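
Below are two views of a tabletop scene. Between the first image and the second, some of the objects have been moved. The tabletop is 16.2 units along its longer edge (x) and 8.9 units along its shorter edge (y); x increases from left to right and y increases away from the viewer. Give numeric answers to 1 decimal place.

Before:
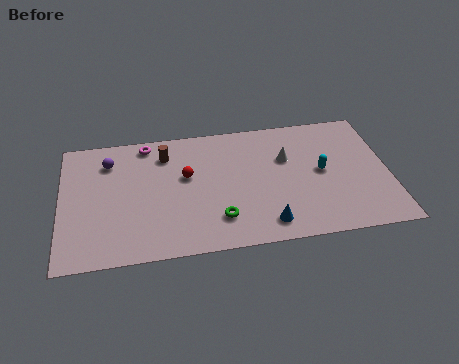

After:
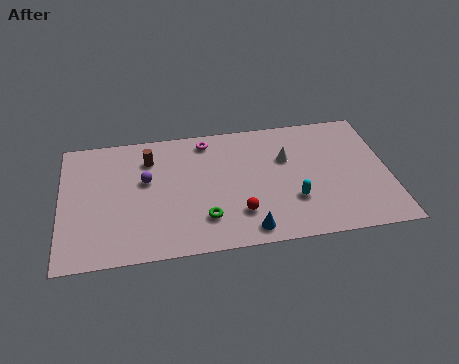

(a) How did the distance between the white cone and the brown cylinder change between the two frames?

+0.8

Before: roughly 6.1 units apart; after: 6.9. That's 0.8 units further apart.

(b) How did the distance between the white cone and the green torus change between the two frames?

+0.4

Before: roughly 5.1 units apart; after: 5.5. That's 0.4 units further apart.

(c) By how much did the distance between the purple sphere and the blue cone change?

-2.9

They were about 9.4 units apart before and 6.5 after — 2.9 units closer together.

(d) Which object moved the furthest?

the red sphere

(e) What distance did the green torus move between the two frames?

0.7

The green torus was near (7.7, 2.1) before and (7.0, 2.2) after, so it travelled √(0.7² + 0.1²) ≈ 0.7 units.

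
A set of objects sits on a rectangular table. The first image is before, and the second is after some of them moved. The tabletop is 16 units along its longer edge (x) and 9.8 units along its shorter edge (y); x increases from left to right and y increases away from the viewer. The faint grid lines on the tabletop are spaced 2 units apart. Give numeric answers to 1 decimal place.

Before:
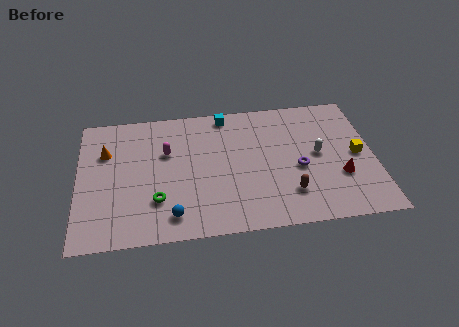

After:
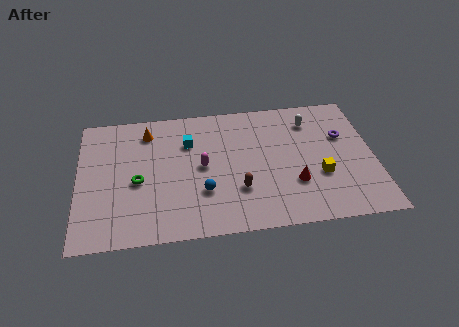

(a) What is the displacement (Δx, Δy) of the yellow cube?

(-2.1, -1.3)

The yellow cube was at about (15.1, 4.8) and moved to about (13.0, 3.5).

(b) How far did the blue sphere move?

2.3

The blue sphere moved from about (5.0, 1.6) to (6.7, 3.1), a distance of √(1.7² + 1.5²) ≈ 2.3.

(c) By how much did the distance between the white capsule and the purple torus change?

+0.8

The distance was about 1.4 in the first image and 2.2 in the second, so they moved 0.8 units further apart.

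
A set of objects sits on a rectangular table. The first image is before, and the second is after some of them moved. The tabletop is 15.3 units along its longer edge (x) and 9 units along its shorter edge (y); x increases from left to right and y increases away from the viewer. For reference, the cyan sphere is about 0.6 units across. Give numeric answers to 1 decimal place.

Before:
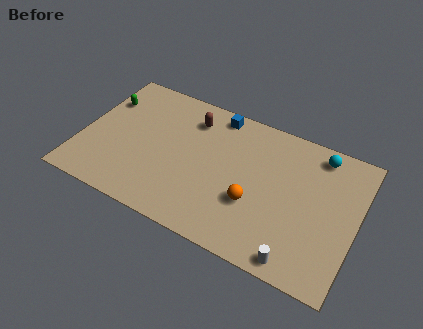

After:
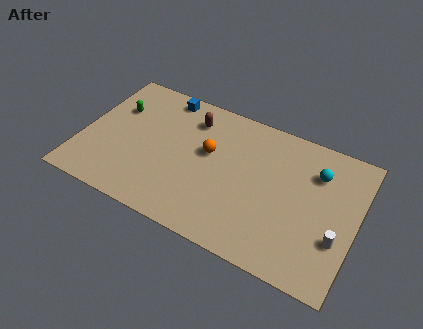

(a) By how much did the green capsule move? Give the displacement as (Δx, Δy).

(0.7, -0.3)

The green capsule was at about (0.9, 6.4) and moved to about (1.6, 6.1).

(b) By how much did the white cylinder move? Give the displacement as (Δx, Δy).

(1.9, 2.1)

From the two frames, the white cylinder sits at roughly (12.5, 0.9) before and (14.4, 3.0) after.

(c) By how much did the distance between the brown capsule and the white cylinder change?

+0.4

Before: roughly 9.1 units apart; after: 9.5. That's 0.4 units further apart.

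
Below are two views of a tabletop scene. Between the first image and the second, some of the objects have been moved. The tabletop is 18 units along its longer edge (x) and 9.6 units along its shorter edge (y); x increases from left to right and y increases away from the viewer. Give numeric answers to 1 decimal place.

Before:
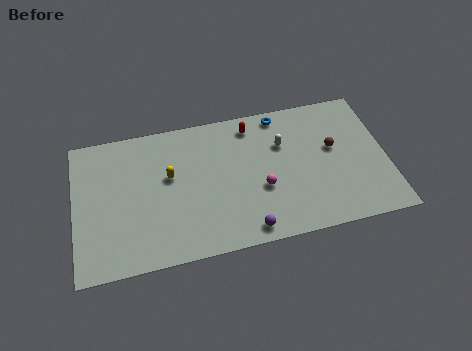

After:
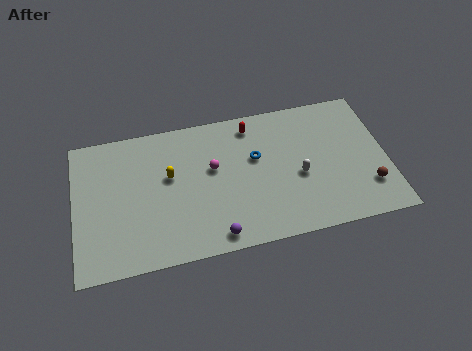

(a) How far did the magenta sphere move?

3.4

The magenta sphere moved from about (10.7, 3.7) to (8.0, 5.7), a distance of √(2.7² + 2.0²) ≈ 3.4.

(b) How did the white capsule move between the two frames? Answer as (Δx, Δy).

(0.8, -2.4)

From the two frames, the white capsule sits at roughly (12.1, 6.5) before and (12.9, 4.1) after.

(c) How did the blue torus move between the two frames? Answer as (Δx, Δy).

(-1.6, -2.7)

The blue torus started near (12.1, 8.6) and ended near (10.5, 5.9).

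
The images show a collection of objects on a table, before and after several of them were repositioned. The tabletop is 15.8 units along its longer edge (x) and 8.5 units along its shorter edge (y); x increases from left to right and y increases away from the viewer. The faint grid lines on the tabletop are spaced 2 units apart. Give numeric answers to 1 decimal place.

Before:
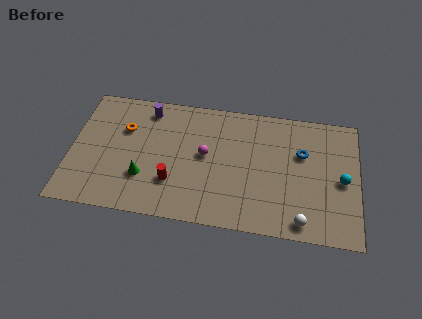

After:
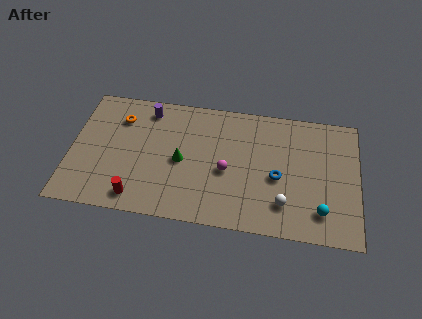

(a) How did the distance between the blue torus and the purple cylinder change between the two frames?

-0.7

The distance was about 8.8 in the first image and 8.1 in the second, so they moved 0.7 units closer together.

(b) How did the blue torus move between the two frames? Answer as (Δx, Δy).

(-1.3, -1.8)

The blue torus started near (12.7, 5.5) and ended near (11.4, 3.7).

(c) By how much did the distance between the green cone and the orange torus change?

+0.9

Before: roughly 3.3 units apart; after: 4.2. That's 0.9 units further apart.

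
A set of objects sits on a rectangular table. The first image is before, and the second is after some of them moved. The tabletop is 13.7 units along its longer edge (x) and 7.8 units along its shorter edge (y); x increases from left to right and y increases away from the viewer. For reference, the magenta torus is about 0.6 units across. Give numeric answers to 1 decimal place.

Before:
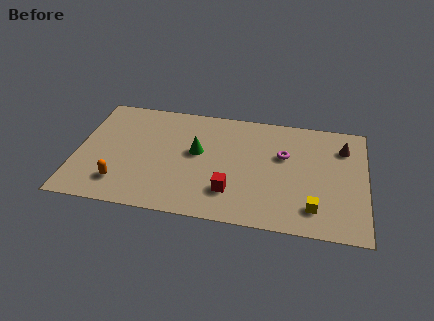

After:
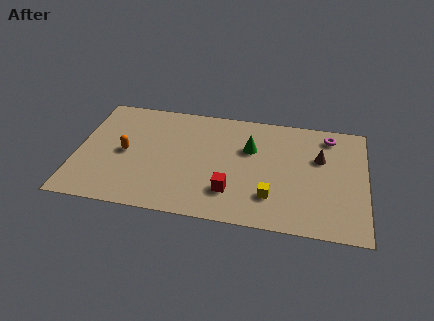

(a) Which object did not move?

the red cube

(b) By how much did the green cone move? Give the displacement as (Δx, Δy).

(2.5, 0.7)

The green cone started near (5.7, 4.4) and ended near (8.2, 5.1).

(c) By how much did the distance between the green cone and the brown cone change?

-3.8

They were about 7.1 units apart before and 3.3 after — 3.8 units closer together.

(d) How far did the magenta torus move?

2.7

From (9.8, 4.9) to (11.9, 6.6), the magenta torus covered √(2.1² + 1.7²) ≈ 2.7 units.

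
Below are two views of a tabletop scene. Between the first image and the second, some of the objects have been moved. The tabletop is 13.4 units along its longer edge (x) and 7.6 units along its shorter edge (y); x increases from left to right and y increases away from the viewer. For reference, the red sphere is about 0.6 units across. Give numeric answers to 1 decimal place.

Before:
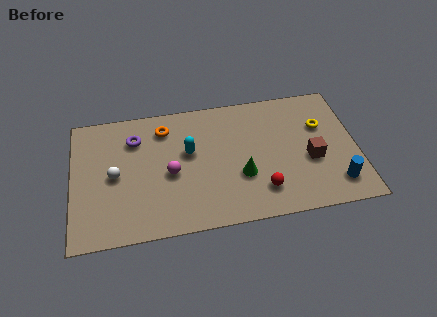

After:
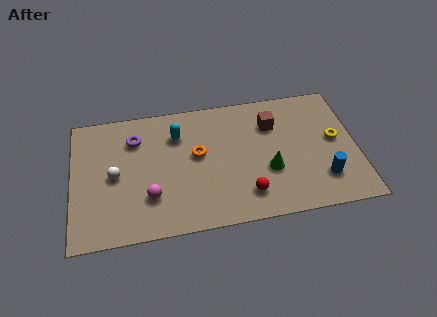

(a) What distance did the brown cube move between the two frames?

2.9

The brown cube moved from about (11.2, 3.1) to (9.5, 5.5), a distance of √(1.7² + 2.4²) ≈ 2.9.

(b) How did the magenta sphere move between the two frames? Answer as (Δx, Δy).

(-1.0, -1.2)

From the two frames, the magenta sphere sits at roughly (4.6, 3.4) before and (3.6, 2.2) after.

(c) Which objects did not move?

the purple torus and the white sphere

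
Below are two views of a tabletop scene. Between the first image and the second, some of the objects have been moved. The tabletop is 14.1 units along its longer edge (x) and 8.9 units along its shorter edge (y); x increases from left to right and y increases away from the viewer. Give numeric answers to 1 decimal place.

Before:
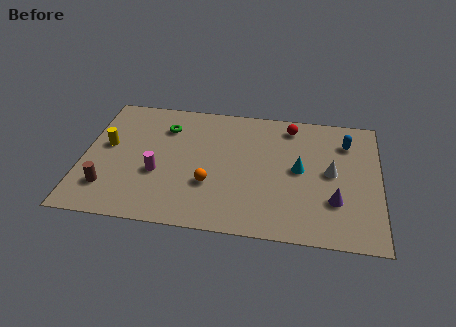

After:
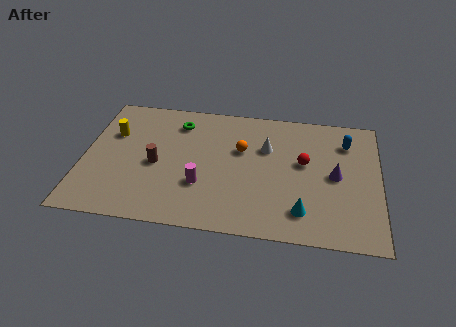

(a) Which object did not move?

the blue capsule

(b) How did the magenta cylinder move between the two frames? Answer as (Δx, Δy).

(2.1, -0.5)

The magenta cylinder started near (3.6, 3.4) and ended near (5.7, 2.9).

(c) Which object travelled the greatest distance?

the white cone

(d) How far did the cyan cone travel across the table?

2.8

The cyan cone moved from about (10.3, 4.6) to (10.5, 1.8), a distance of √(0.2² + 2.8²) ≈ 2.8.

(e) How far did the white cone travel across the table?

3.4

The white cone was near (11.8, 4.6) before and (8.7, 5.9) after, so it travelled √(3.1² + 1.3²) ≈ 3.4 units.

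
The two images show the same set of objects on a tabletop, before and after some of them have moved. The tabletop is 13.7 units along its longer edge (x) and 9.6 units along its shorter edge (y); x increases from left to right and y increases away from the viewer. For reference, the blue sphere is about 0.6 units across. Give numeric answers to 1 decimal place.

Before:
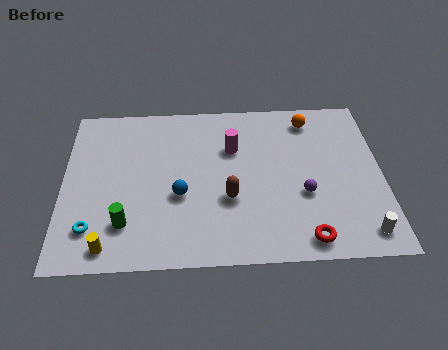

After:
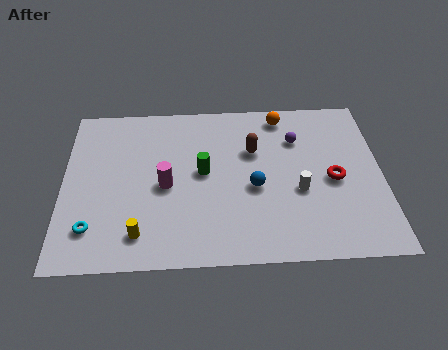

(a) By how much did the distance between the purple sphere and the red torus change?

+0.4

The distance was about 2.5 in the first image and 2.9 in the second, so they moved 0.4 units further apart.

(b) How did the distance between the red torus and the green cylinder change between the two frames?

-2.1

They were about 7.7 units apart before and 5.6 after — 2.1 units closer together.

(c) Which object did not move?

the cyan torus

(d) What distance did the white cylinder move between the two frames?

3.6

The white cylinder moved from about (12.7, 1.3) to (10.1, 3.8), a distance of √(2.6² + 2.5²) ≈ 3.6.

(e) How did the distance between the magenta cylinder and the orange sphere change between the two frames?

+2.7

The distance was about 3.8 in the first image and 6.5 in the second, so they moved 2.7 units further apart.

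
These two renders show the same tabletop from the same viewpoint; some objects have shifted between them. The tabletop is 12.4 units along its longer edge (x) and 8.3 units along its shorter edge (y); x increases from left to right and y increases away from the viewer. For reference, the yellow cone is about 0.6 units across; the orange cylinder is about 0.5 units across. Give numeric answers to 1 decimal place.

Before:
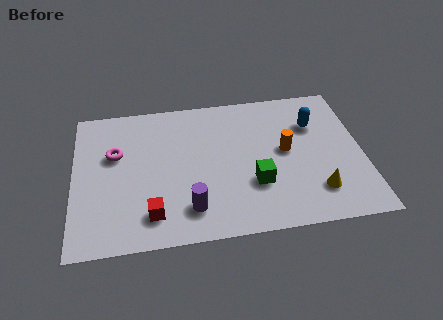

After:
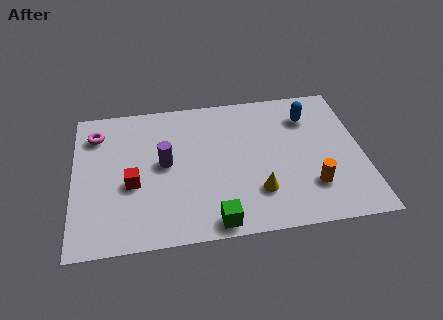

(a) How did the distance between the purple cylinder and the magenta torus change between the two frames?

-1.1

Before: roughly 4.7 units apart; after: 3.6. That's 1.1 units closer together.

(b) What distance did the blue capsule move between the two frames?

0.5

The blue capsule was near (10.4, 5.8) before and (10.2, 6.3) after, so it travelled √(0.2² + 0.5²) ≈ 0.5 units.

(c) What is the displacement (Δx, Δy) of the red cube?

(-0.8, 1.8)

From the two frames, the red cube sits at roughly (3.3, 1.6) before and (2.5, 3.4) after.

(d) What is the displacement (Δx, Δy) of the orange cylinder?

(1.0, -2.2)

From the two frames, the orange cylinder sits at roughly (9.1, 4.4) before and (10.1, 2.2) after.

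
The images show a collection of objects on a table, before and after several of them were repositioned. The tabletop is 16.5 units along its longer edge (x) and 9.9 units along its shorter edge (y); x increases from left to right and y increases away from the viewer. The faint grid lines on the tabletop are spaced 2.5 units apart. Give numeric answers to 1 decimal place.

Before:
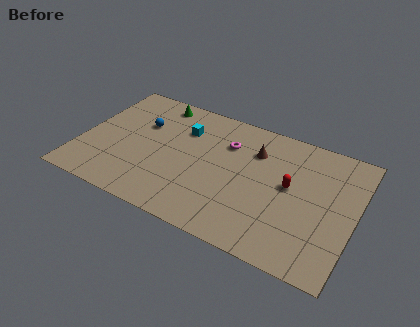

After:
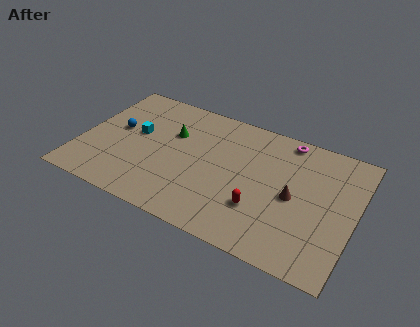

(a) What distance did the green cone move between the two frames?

2.6

The green cone moved from about (4.0, 8.7) to (5.3, 6.5), a distance of √(1.3² + 2.2²) ≈ 2.6.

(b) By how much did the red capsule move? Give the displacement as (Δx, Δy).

(-1.5, -2.4)

From the two frames, the red capsule sits at roughly (12.6, 5.4) before and (11.1, 3.0) after.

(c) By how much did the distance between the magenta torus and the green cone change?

+2.2

They were about 4.9 units apart before and 7.1 after — 2.2 units further apart.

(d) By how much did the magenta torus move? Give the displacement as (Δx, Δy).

(3.4, 1.8)

The magenta torus was at about (8.6, 7.1) and moved to about (12.0, 8.9).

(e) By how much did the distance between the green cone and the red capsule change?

-2.4

They were about 9.2 units apart before and 6.8 after — 2.4 units closer together.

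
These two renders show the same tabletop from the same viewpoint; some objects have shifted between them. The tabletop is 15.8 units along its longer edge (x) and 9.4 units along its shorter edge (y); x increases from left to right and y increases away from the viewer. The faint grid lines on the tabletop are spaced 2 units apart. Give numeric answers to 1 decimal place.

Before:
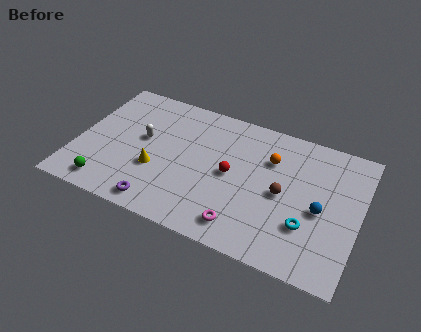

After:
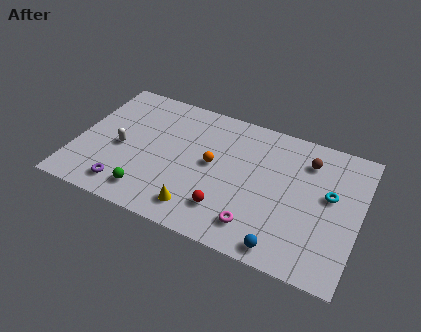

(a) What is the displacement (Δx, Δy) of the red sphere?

(0.0, -2.5)

The red sphere started near (8.7, 4.7) and ended near (8.7, 2.2).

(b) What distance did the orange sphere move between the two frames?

3.5

The orange sphere moved from about (10.7, 6.6) to (7.6, 5.0), a distance of √(3.1² + 1.6²) ≈ 3.5.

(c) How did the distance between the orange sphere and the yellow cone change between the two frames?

-3.5

The distance was about 6.9 in the first image and 3.4 in the second, so they moved 3.5 units closer together.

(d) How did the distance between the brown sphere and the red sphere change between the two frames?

+3.6

They were about 2.9 units apart before and 6.5 after — 3.6 units further apart.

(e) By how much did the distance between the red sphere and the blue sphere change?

-1.5

Before: roughly 5.0 units apart; after: 3.5. That's 1.5 units closer together.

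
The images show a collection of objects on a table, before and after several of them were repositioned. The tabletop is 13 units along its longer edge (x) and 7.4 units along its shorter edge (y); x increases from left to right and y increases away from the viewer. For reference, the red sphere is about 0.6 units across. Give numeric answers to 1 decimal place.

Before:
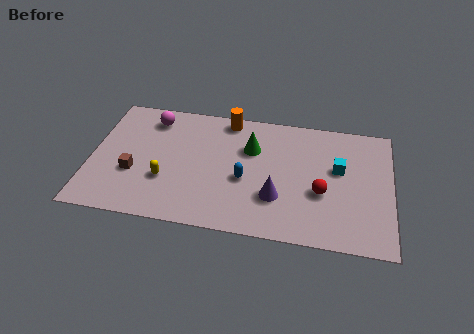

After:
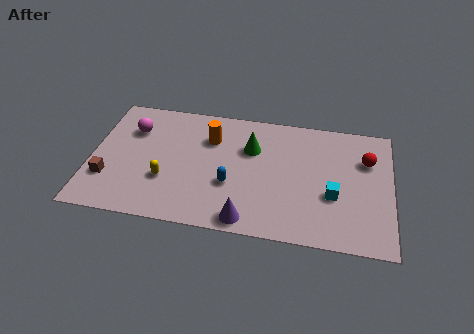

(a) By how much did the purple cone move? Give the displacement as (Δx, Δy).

(-1.2, -1.5)

The purple cone started near (8.1, 2.3) and ended near (6.9, 0.8).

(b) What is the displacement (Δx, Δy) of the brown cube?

(-1.1, -0.5)

From the two frames, the brown cube sits at roughly (1.9, 2.7) before and (0.8, 2.2) after.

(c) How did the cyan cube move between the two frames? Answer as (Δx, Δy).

(-0.2, -1.6)

From the two frames, the cyan cube sits at roughly (10.7, 4.4) before and (10.5, 2.8) after.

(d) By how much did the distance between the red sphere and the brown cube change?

+3.4

They were about 8.1 units apart before and 11.5 after — 3.4 units further apart.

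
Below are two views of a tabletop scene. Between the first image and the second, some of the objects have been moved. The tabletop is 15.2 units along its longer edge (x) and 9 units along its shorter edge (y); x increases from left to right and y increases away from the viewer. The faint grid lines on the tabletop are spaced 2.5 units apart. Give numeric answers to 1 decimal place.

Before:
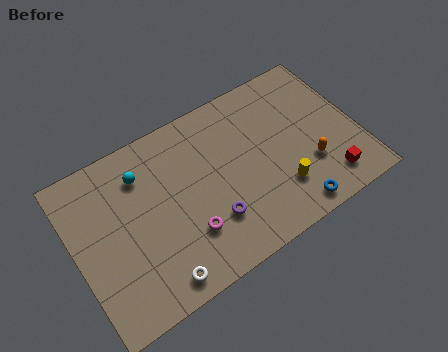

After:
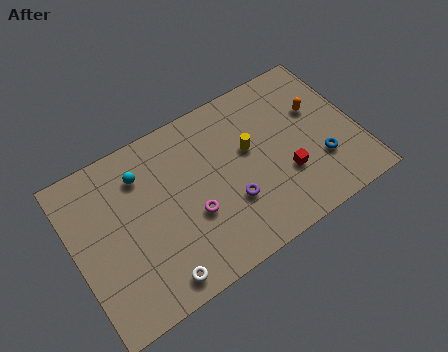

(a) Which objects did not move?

the cyan sphere and the white torus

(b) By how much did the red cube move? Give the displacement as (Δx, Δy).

(-2.1, 1.4)

The red cube started near (13.2, 1.6) and ended near (11.1, 3.0).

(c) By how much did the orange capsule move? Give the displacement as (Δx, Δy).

(0.9, 2.8)

From the two frames, the orange capsule sits at roughly (12.4, 2.9) before and (13.3, 5.7) after.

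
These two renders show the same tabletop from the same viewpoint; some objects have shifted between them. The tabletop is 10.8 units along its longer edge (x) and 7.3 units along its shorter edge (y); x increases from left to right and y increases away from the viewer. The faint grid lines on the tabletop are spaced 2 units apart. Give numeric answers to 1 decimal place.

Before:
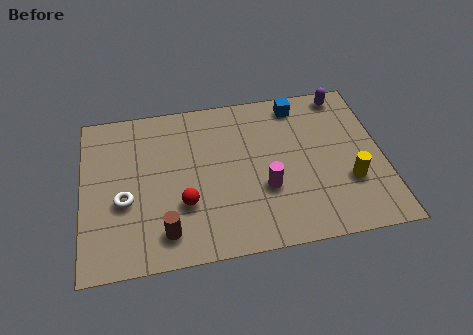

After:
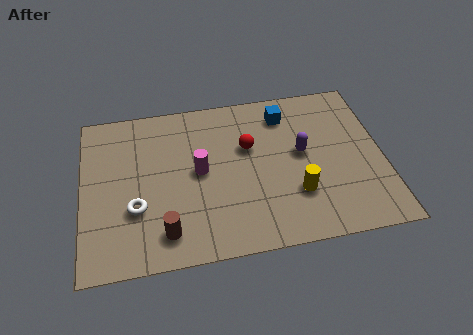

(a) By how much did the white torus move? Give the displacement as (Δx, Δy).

(0.4, -0.4)

From the two frames, the white torus sits at roughly (1.5, 2.9) before and (1.9, 2.5) after.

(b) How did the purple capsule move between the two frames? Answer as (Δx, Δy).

(-1.7, -2.5)

The purple capsule started near (9.6, 6.5) and ended near (7.9, 4.0).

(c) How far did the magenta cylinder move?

2.6

The magenta cylinder moved from about (6.5, 2.6) to (4.2, 3.8), a distance of √(2.3² + 1.2²) ≈ 2.6.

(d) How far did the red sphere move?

3.3

From (3.6, 2.4) to (6.0, 4.6), the red sphere covered √(2.4² + 2.2²) ≈ 3.3 units.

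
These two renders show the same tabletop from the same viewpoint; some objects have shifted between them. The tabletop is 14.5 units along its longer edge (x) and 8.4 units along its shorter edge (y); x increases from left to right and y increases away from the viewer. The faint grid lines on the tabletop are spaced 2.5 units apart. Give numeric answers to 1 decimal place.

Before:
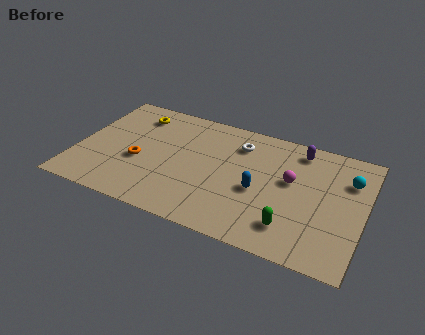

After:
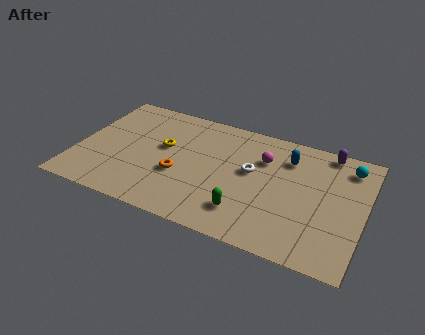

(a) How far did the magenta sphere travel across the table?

1.8

The magenta sphere was near (10.8, 4.9) before and (9.3, 5.9) after, so it travelled √(1.5² + 1.0²) ≈ 1.8 units.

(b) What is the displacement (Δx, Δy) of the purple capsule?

(1.4, 0.4)

The purple capsule started near (11.0, 7.2) and ended near (12.4, 7.6).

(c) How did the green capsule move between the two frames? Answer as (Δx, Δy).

(-2.3, 0.1)

The green capsule started near (11.1, 1.8) and ended near (8.8, 1.9).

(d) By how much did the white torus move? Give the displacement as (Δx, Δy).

(0.8, -1.7)

From the two frames, the white torus sits at roughly (8.0, 6.5) before and (8.8, 4.8) after.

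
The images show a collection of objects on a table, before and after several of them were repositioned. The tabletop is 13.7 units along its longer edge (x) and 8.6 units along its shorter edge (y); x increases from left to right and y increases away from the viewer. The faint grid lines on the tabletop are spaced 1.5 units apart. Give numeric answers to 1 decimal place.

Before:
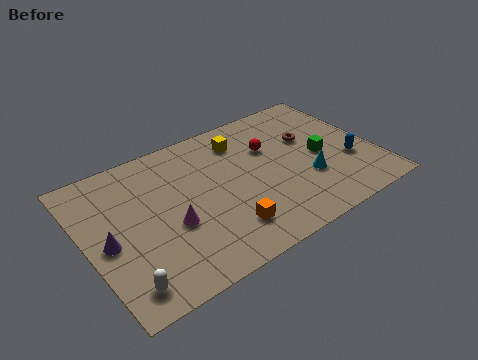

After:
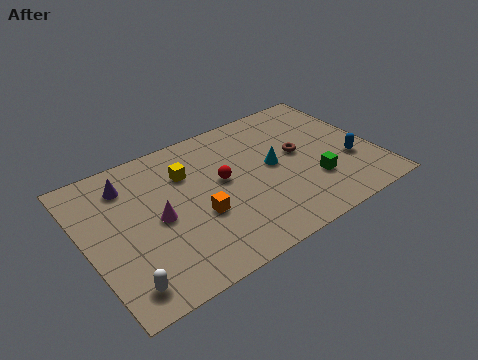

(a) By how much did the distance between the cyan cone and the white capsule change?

-0.9

The distance was about 9.2 in the first image and 8.3 in the second, so they moved 0.9 units closer together.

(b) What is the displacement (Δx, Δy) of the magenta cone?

(-0.5, 0.7)

The magenta cone started near (3.8, 3.4) and ended near (3.3, 4.1).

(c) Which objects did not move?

the blue capsule and the white capsule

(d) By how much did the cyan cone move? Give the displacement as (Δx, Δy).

(-1.4, 1.6)

From the two frames, the cyan cone sits at roughly (10.3, 2.9) before and (8.9, 4.5) after.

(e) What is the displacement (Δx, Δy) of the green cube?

(-0.7, -1.4)

The green cube started near (11.2, 4.0) and ended near (10.5, 2.6).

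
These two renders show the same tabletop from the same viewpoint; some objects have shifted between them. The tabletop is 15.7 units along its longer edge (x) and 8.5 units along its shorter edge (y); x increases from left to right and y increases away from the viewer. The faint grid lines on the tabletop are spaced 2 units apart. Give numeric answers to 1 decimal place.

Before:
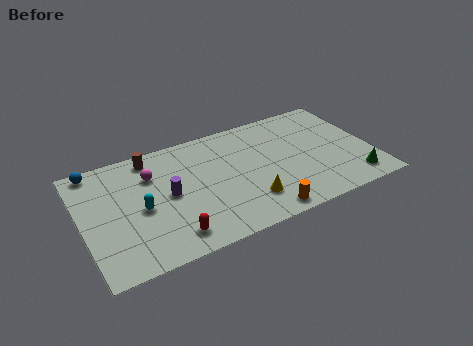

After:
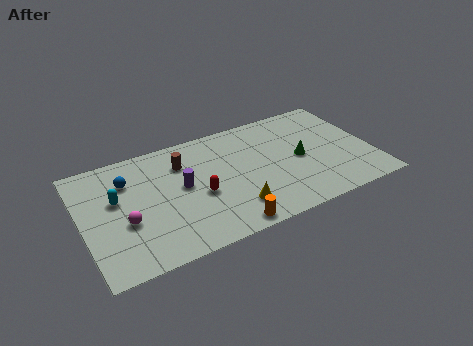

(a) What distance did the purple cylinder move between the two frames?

0.9

The purple cylinder was near (4.6, 4.3) before and (5.4, 4.6) after, so it travelled √(0.8² + 0.3²) ≈ 0.9 units.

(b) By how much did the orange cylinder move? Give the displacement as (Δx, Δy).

(-2.0, -0.1)

The orange cylinder was at about (9.3, 0.9) and moved to about (7.3, 0.8).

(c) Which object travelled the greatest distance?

the green cone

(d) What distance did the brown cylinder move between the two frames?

1.9

From (4.0, 7.4) to (5.6, 6.3), the brown cylinder covered √(1.6² + 1.1²) ≈ 1.9 units.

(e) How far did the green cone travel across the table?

3.7

The green cone moved from about (14.4, 1.4) to (11.8, 4.1), a distance of √(2.6² + 2.7²) ≈ 3.7.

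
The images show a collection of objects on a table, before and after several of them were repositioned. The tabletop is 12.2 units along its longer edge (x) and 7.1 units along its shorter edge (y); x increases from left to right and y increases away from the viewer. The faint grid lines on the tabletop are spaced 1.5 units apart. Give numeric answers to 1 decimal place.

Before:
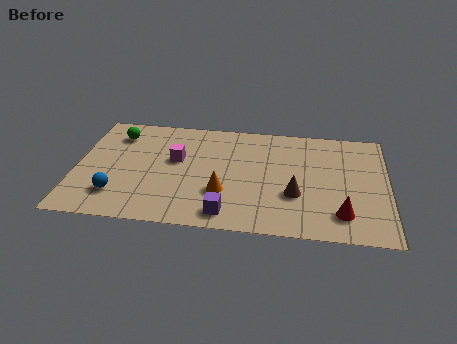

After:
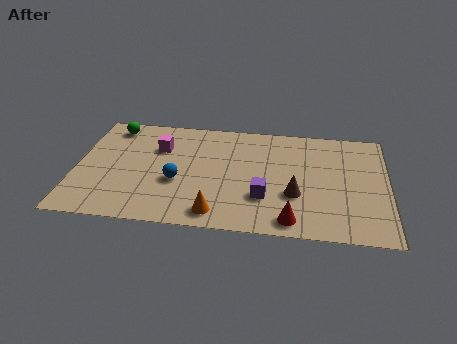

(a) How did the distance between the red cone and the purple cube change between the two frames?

-2.7

The distance was about 4.4 in the first image and 1.7 in the second, so they moved 2.7 units closer together.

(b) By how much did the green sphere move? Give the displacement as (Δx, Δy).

(-0.2, 0.5)

The green sphere was at about (1.5, 5.6) and moved to about (1.3, 6.1).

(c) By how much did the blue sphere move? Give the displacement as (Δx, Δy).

(2.3, 1.1)

The blue sphere was at about (1.7, 1.7) and moved to about (4.0, 2.8).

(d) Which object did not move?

the brown cone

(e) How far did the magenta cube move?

1.0

From (3.9, 4.2) to (3.2, 4.9), the magenta cube covered √(0.7² + 0.7²) ≈ 1.0 units.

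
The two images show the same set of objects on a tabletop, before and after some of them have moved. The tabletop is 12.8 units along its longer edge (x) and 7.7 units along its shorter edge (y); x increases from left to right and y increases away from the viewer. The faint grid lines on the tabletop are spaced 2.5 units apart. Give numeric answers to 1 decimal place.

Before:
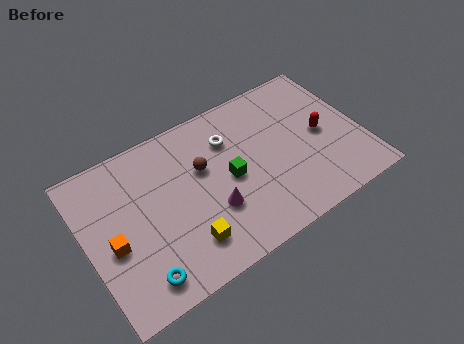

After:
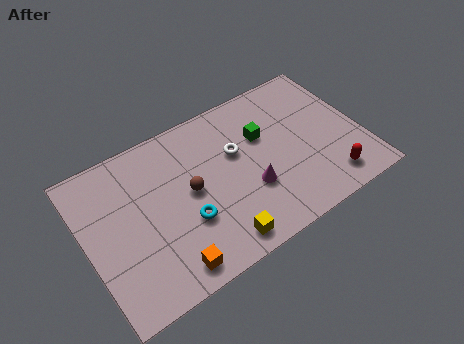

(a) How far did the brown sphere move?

1.1

The brown sphere moved from about (5.5, 4.8) to (4.8, 4.0), a distance of √(0.7² + 0.8²) ≈ 1.1.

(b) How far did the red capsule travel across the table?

2.5

The red capsule moved from about (11.0, 3.8) to (10.9, 1.3), a distance of √(0.1² + 2.5²) ≈ 2.5.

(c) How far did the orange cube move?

3.2

From (1.1, 3.3) to (3.3, 1.0), the orange cube covered √(2.2² + 2.3²) ≈ 3.2 units.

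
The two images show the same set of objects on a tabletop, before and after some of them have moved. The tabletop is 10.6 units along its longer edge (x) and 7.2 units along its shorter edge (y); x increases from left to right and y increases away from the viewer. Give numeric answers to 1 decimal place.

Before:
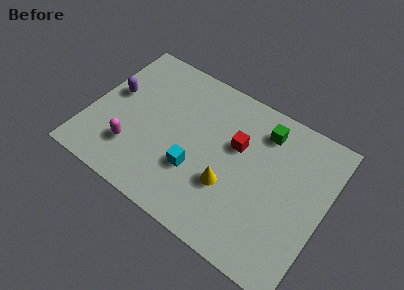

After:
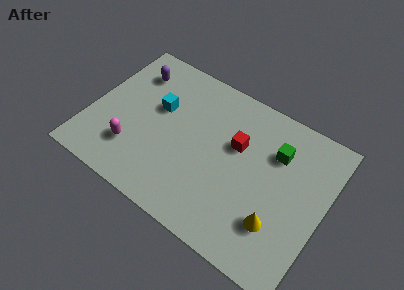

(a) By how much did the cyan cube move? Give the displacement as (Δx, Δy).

(-2.1, 2.0)

The cyan cube was at about (5.0, 2.4) and moved to about (2.9, 4.4).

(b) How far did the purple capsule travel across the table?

1.6

The purple capsule was near (0.9, 4.1) before and (1.5, 5.6) after, so it travelled √(0.6² + 1.5²) ≈ 1.6 units.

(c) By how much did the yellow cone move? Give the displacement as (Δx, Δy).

(2.3, -0.5)

From the two frames, the yellow cone sits at roughly (6.5, 2.5) before and (8.8, 2.0) after.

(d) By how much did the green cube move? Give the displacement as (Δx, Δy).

(0.7, -0.7)

The green cube started near (7.5, 5.8) and ended near (8.2, 5.1).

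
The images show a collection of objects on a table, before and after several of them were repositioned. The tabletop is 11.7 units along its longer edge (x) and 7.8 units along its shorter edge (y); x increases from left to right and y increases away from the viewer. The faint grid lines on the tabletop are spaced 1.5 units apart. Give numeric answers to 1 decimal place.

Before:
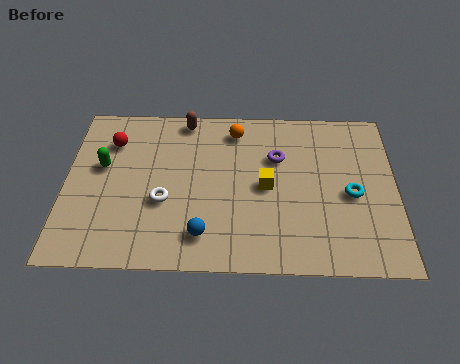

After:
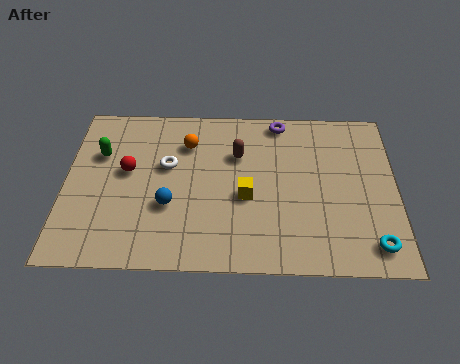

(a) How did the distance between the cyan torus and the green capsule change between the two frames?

+1.5

The distance was about 8.9 in the first image and 10.4 in the second, so they moved 1.5 units further apart.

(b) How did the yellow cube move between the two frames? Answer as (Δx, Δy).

(-0.7, -0.5)

From the two frames, the yellow cube sits at roughly (7.1, 3.8) before and (6.4, 3.3) after.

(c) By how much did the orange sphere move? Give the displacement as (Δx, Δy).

(-1.7, -0.7)

The orange sphere started near (6.0, 6.5) and ended near (4.3, 5.8).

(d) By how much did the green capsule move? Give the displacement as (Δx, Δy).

(-0.1, 0.6)

The green capsule was at about (1.3, 4.6) and moved to about (1.2, 5.2).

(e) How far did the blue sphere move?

1.8

The blue sphere moved from about (4.9, 1.5) to (3.7, 2.8), a distance of √(1.2² + 1.3²) ≈ 1.8.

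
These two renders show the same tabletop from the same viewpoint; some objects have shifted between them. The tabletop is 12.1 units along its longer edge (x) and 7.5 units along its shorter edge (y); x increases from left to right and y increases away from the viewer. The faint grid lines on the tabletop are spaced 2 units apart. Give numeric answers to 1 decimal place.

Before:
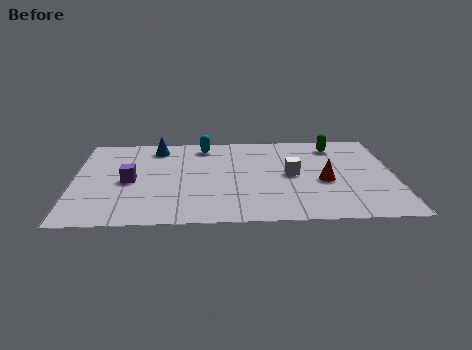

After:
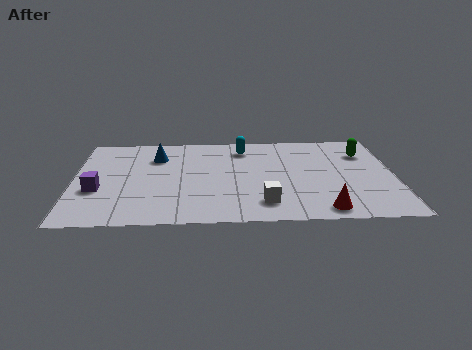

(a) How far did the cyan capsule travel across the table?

1.5

From (4.9, 6.4) to (6.4, 6.1), the cyan capsule covered √(1.5² + 0.3²) ≈ 1.5 units.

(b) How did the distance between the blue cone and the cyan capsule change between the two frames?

+1.6

Before: roughly 1.8 units apart; after: 3.4. That's 1.6 units further apart.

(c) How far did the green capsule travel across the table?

1.3

The green capsule was near (9.9, 6.2) before and (11.0, 5.5) after, so it travelled √(1.1² + 0.7²) ≈ 1.3 units.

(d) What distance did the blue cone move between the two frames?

0.8

From (3.1, 6.3) to (3.1, 5.5), the blue cone covered √(0.0² + 0.8²) ≈ 0.8 units.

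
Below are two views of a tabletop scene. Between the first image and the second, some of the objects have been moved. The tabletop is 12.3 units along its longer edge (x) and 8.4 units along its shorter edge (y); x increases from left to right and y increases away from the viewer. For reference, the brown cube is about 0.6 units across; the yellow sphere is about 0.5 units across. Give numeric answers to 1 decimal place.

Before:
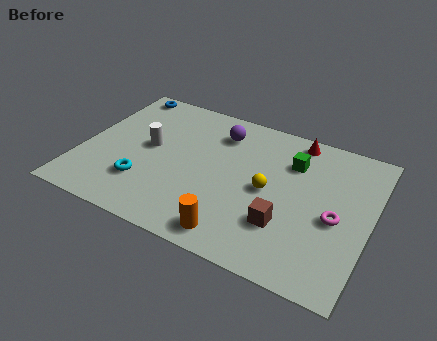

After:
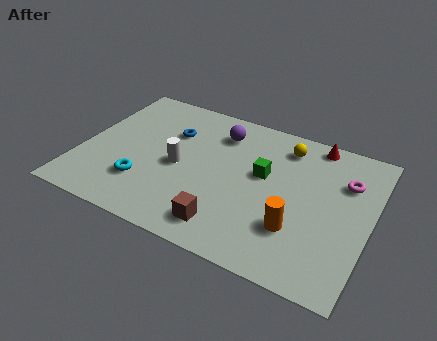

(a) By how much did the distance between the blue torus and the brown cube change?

-4.0

They were about 9.3 units apart before and 5.3 after — 4.0 units closer together.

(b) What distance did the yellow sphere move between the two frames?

2.8

The yellow sphere was near (8.0, 4.1) before and (8.4, 6.9) after, so it travelled √(0.4² + 2.8²) ≈ 2.8 units.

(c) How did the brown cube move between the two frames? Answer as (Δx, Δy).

(-2.3, -1.1)

The brown cube was at about (8.9, 2.5) and moved to about (6.6, 1.4).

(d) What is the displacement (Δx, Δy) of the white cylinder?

(1.4, -0.6)

From the two frames, the white cylinder sits at roughly (2.8, 4.5) before and (4.2, 3.9) after.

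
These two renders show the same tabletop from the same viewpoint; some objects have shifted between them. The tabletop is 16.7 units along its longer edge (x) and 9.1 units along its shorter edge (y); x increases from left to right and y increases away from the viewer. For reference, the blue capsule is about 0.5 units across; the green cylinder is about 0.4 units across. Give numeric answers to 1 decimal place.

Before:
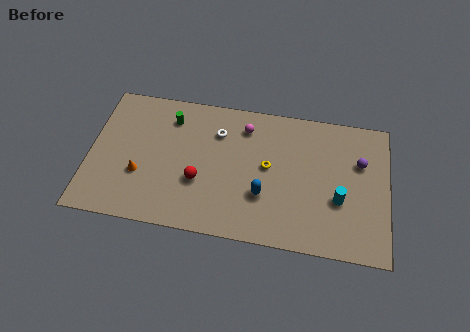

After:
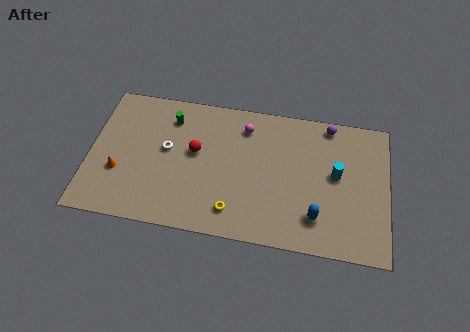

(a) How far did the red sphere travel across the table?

1.9

The red sphere moved from about (6.2, 3.3) to (5.9, 5.2), a distance of √(0.3² + 1.9²) ≈ 1.9.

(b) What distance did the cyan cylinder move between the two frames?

1.6

From (14.0, 3.4) to (13.8, 5.0), the cyan cylinder covered √(0.2² + 1.6²) ≈ 1.6 units.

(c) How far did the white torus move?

3.2

The white torus moved from about (7.1, 6.7) to (4.3, 5.1), a distance of √(2.8² + 1.6²) ≈ 3.2.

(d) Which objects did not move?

the green cylinder and the magenta sphere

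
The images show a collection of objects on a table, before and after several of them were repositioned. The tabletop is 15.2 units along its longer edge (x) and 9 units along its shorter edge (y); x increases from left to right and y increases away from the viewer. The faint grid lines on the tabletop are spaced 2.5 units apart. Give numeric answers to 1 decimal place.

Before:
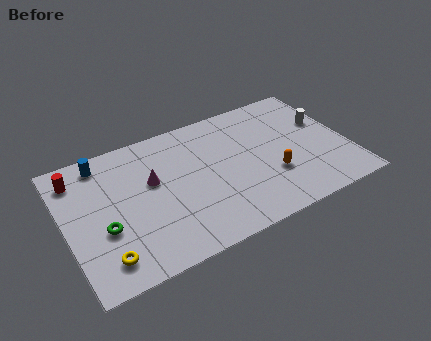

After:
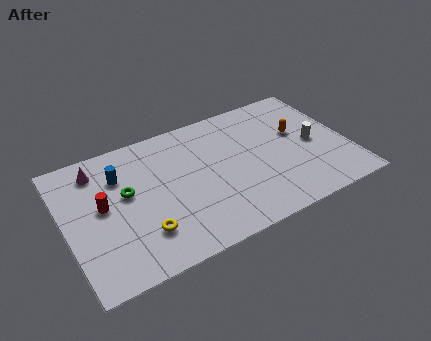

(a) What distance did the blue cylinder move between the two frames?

1.5

The blue cylinder moved from about (2.3, 7.8) to (3.1, 6.5), a distance of √(0.8² + 1.3²) ≈ 1.5.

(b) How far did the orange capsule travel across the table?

3.0

From (10.9, 3.0) to (12.7, 5.4), the orange capsule covered √(1.8² + 2.4²) ≈ 3.0 units.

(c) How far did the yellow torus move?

2.2

The yellow torus moved from about (1.7, 1.6) to (3.8, 2.3), a distance of √(2.1² + 0.7²) ≈ 2.2.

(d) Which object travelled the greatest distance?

the magenta cone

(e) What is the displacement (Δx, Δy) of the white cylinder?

(-0.8, -1.3)

From the two frames, the white cylinder sits at roughly (14.2, 5.6) before and (13.4, 4.3) after.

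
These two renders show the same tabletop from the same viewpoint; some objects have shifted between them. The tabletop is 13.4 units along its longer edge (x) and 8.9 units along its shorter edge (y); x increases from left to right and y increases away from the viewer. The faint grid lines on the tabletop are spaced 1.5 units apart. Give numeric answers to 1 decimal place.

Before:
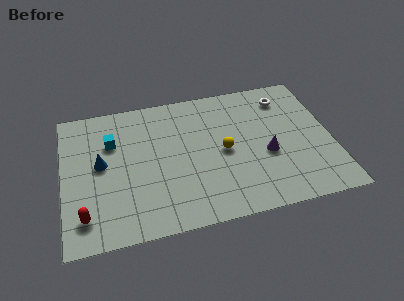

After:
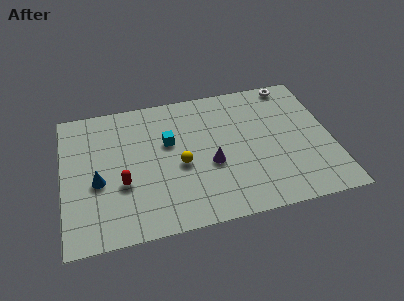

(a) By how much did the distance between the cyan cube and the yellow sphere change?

-4.1

They were about 5.8 units apart before and 1.7 after — 4.1 units closer together.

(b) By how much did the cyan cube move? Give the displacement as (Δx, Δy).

(2.8, -0.6)

The cyan cube was at about (2.5, 6.1) and moved to about (5.3, 5.5).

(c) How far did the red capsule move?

2.5

From (1.0, 1.7) to (2.9, 3.3), the red capsule covered √(1.9² + 1.6²) ≈ 2.5 units.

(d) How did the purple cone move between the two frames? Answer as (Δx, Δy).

(-2.8, 0.0)

The purple cone was at about (10.1, 3.6) and moved to about (7.3, 3.6).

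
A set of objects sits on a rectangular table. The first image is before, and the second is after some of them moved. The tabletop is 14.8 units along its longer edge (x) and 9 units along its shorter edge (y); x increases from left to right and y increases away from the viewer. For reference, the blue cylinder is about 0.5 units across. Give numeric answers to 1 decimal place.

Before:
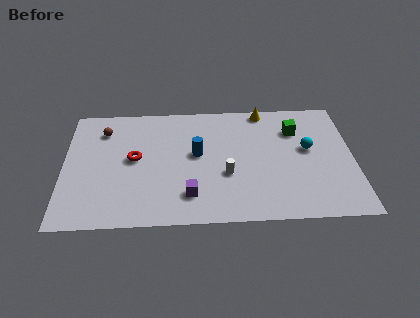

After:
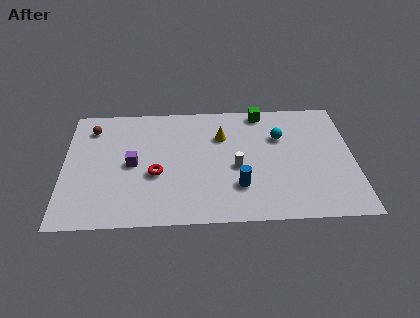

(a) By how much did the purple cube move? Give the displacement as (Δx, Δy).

(-2.9, 2.4)

The purple cube started near (6.4, 2.0) and ended near (3.5, 4.4).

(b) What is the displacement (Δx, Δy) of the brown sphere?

(-0.6, 0.2)

The brown sphere was at about (2.0, 7.0) and moved to about (1.4, 7.2).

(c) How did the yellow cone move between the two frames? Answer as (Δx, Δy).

(-2.2, -1.9)

The yellow cone was at about (10.3, 8.2) and moved to about (8.1, 6.3).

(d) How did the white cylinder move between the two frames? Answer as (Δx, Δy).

(0.5, 0.5)

The white cylinder started near (8.3, 3.4) and ended near (8.8, 3.9).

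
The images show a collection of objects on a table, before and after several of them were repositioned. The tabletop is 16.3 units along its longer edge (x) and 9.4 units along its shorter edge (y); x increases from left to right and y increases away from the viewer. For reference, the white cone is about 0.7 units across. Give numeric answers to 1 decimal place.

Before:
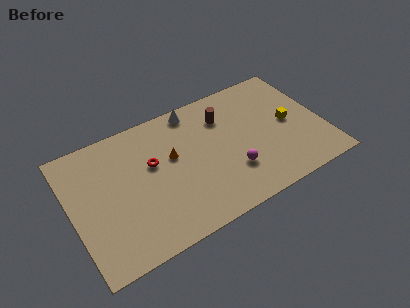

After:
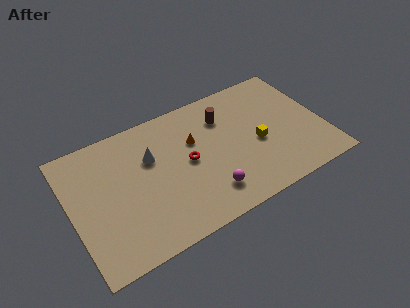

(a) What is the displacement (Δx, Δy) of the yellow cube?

(-2.2, -0.6)

From the two frames, the yellow cube sits at roughly (14.2, 4.7) before and (12.0, 4.1) after.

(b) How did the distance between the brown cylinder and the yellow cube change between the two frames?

-1.2

Before: roughly 4.6 units apart; after: 3.4. That's 1.2 units closer together.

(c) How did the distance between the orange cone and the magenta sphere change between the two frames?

-0.4

They were about 4.5 units apart before and 4.1 after — 0.4 units closer together.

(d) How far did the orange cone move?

1.6

The orange cone moved from about (6.6, 5.6) to (8.1, 6.1), a distance of √(1.5² + 0.5²) ≈ 1.6.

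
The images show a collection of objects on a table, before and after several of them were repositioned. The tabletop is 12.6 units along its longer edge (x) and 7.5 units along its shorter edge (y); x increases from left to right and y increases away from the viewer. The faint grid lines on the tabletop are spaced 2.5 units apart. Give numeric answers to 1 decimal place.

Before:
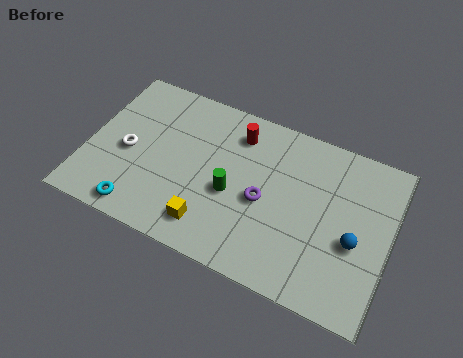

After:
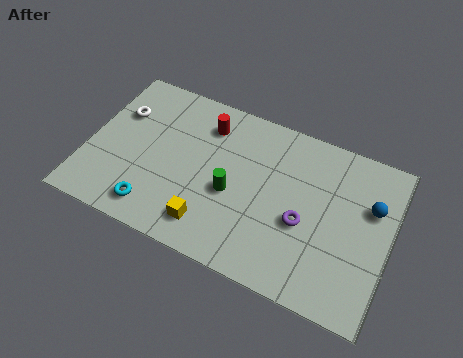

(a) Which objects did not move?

the yellow cube and the green cylinder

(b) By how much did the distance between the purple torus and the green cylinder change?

+1.7

They were about 1.3 units apart before and 3.0 after — 1.7 units further apart.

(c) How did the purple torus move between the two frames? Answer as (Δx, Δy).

(1.7, -0.3)

From the two frames, the purple torus sits at roughly (7.4, 3.4) before and (9.1, 3.1) after.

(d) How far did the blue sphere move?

1.9

The blue sphere moved from about (11.2, 3.1) to (11.7, 4.9), a distance of √(0.5² + 1.8²) ≈ 1.9.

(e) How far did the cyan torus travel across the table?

0.7

From (2.5, 0.9) to (3.1, 1.2), the cyan torus covered √(0.6² + 0.3²) ≈ 0.7 units.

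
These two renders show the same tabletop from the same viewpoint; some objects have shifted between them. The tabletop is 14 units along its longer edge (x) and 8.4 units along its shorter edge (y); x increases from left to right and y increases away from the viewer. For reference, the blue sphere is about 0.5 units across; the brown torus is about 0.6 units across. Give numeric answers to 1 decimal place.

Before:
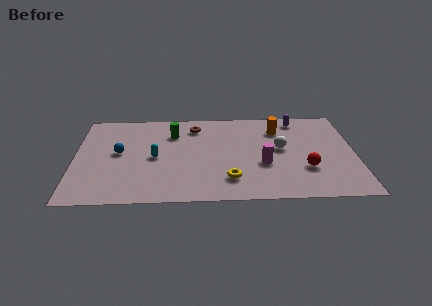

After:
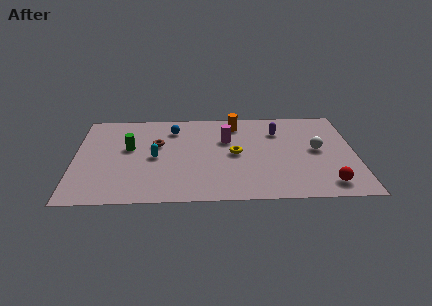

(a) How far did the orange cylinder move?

2.2

The orange cylinder moved from about (10.2, 6.4) to (8.1, 7.0), a distance of √(2.1² + 0.6²) ≈ 2.2.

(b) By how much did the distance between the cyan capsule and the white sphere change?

+1.8

The distance was about 6.3 in the first image and 8.1 in the second, so they moved 1.8 units further apart.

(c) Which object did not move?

the cyan capsule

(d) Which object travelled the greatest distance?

the blue sphere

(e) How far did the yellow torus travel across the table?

2.3

The yellow torus was near (7.7, 1.9) before and (8.0, 4.2) after, so it travelled √(0.3² + 2.3²) ≈ 2.3 units.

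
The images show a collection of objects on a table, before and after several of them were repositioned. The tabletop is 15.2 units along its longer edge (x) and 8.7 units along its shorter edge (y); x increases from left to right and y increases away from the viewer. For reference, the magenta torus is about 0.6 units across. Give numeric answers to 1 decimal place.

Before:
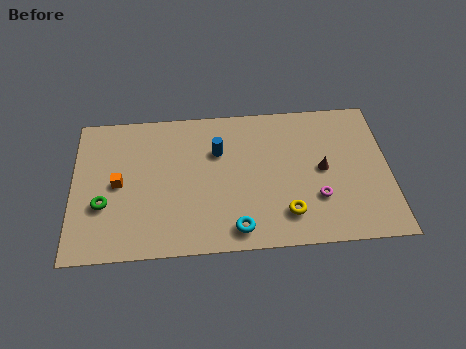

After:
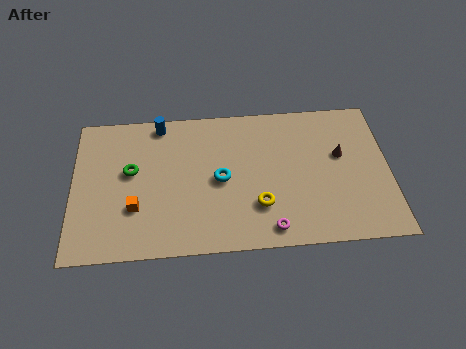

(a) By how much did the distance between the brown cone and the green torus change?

-0.5

They were about 10.6 units apart before and 10.1 after — 0.5 units closer together.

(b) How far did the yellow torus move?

1.4

From (10.2, 1.9) to (8.9, 2.5), the yellow torus covered √(1.3² + 0.6²) ≈ 1.4 units.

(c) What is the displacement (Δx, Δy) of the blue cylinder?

(-2.8, 1.9)

The blue cylinder started near (7.0, 5.9) and ended near (4.2, 7.8).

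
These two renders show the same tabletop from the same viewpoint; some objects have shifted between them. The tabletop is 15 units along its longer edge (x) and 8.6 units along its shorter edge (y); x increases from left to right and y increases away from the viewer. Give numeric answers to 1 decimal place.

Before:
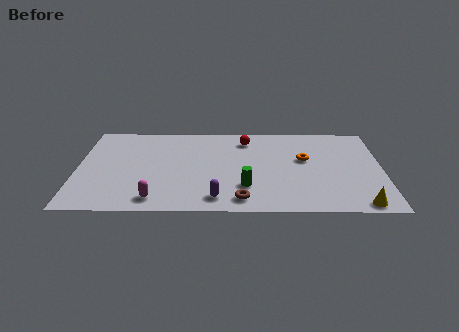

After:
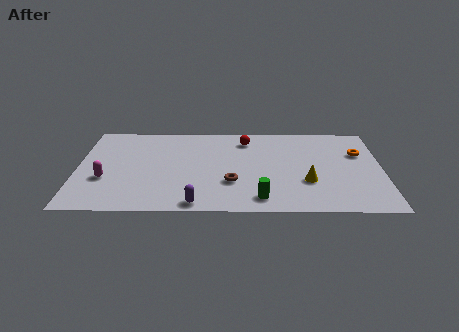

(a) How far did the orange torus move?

2.8

From (11.2, 5.1) to (13.9, 5.7), the orange torus covered √(2.7² + 0.6²) ≈ 2.8 units.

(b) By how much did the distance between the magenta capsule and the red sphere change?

+0.6

Before: roughly 7.3 units apart; after: 7.9. That's 0.6 units further apart.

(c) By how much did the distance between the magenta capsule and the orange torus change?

+4.5

Before: roughly 8.3 units apart; after: 12.8. That's 4.5 units further apart.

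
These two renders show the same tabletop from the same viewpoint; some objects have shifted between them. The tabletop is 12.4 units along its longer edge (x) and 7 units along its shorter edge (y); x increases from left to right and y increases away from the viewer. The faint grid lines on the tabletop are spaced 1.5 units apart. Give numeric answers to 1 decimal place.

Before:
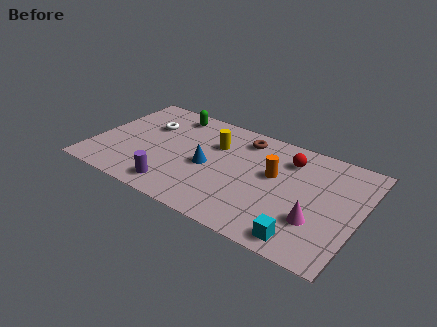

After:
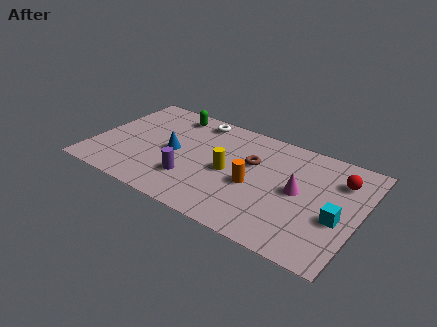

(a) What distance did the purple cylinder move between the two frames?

1.1

The purple cylinder moved from about (4.2, 1.1) to (4.8, 2.0), a distance of √(0.6² + 0.9²) ≈ 1.1.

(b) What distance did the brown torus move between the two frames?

1.5

The brown torus was near (6.7, 5.8) before and (7.3, 4.4) after, so it travelled √(0.6² + 1.4²) ≈ 1.5 units.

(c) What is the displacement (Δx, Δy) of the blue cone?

(-1.7, 0.2)

The blue cone started near (5.4, 3.2) and ended near (3.7, 3.4).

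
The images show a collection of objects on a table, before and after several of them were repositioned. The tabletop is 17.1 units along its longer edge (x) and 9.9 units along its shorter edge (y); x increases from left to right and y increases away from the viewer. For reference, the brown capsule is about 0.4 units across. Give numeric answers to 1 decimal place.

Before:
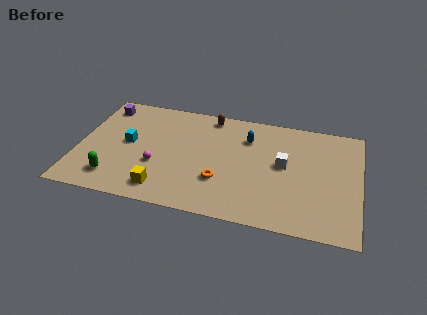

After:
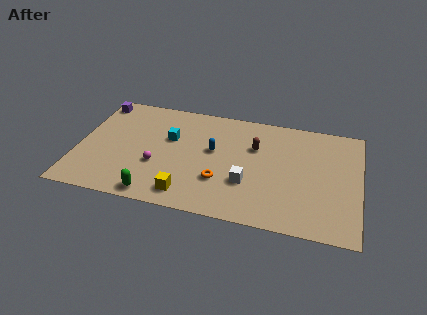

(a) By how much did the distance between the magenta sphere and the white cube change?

-2.3

The distance was about 7.8 in the first image and 5.5 in the second, so they moved 2.3 units closer together.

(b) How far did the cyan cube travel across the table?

2.7

From (3.0, 5.2) to (5.5, 6.2), the cyan cube covered √(2.5² + 1.0²) ≈ 2.7 units.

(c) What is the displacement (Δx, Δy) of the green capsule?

(2.6, -0.9)

The green capsule started near (2.4, 1.9) and ended near (5.0, 1.0).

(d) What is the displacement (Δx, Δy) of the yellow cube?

(1.5, -0.1)

The yellow cube was at about (5.4, 1.6) and moved to about (6.9, 1.5).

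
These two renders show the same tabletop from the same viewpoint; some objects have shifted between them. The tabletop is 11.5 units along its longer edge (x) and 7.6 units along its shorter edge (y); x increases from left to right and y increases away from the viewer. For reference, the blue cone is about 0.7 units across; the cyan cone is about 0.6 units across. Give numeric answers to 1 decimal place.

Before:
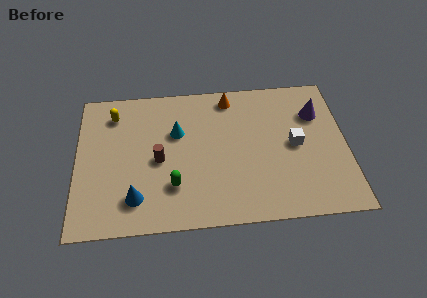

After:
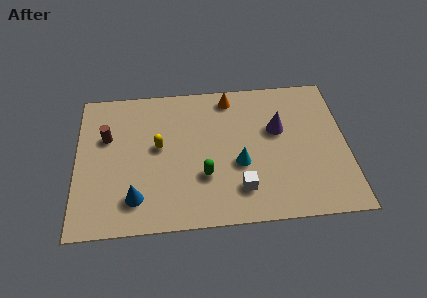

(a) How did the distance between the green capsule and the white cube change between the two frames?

-3.8

They were about 5.5 units apart before and 1.7 after — 3.8 units closer together.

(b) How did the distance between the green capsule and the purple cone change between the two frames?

-3.1

They were about 7.0 units apart before and 3.9 after — 3.1 units closer together.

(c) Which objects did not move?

the blue cone and the orange cone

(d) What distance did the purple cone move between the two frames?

1.8

The purple cone was near (10.3, 5.4) before and (8.6, 4.7) after, so it travelled √(1.7² + 0.7²) ≈ 1.8 units.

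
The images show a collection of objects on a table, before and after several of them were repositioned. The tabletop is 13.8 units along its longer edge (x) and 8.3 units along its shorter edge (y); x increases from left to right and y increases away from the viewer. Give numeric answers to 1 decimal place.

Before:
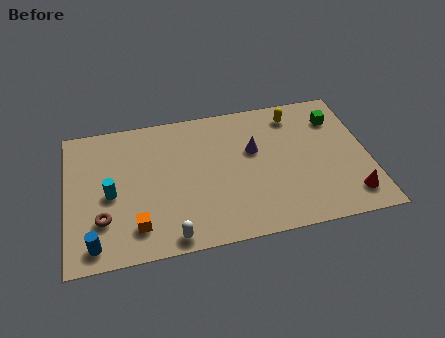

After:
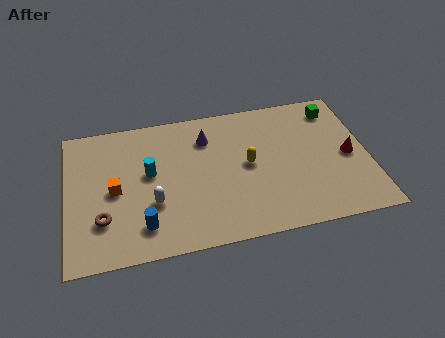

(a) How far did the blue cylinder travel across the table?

2.3

From (1.2, 1.1) to (3.4, 1.7), the blue cylinder covered √(2.2² + 0.6²) ≈ 2.3 units.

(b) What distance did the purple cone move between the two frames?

2.4

The purple cone was near (8.6, 5.1) before and (6.5, 6.3) after, so it travelled √(2.1² + 1.2²) ≈ 2.4 units.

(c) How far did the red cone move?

2.4

The red cone was near (12.8, 1.5) before and (12.9, 3.9) after, so it travelled √(0.1² + 2.4²) ≈ 2.4 units.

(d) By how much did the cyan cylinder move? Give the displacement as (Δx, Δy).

(1.8, 0.9)

The cyan cylinder started near (2.0, 3.8) and ended near (3.8, 4.7).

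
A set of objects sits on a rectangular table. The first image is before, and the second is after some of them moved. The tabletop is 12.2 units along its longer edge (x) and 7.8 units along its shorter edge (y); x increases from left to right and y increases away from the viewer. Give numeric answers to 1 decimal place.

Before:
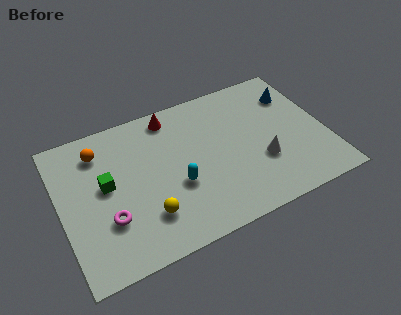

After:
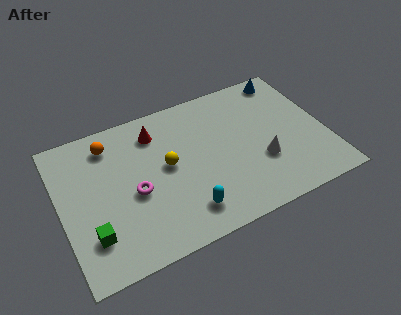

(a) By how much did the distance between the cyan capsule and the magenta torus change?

-0.4

Before: roughly 3.2 units apart; after: 2.8. That's 0.4 units closer together.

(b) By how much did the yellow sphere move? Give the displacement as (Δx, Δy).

(1.2, 2.2)

The yellow sphere started near (3.7, 2.0) and ended near (4.9, 4.2).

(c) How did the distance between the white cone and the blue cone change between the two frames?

+0.9

The distance was about 3.7 in the first image and 4.6 in the second, so they moved 0.9 units further apart.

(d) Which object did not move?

the white cone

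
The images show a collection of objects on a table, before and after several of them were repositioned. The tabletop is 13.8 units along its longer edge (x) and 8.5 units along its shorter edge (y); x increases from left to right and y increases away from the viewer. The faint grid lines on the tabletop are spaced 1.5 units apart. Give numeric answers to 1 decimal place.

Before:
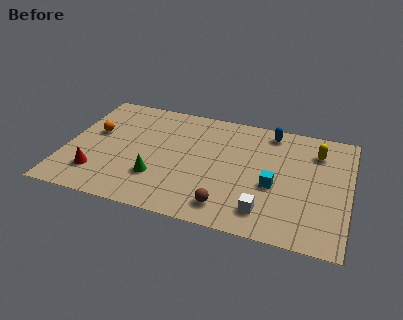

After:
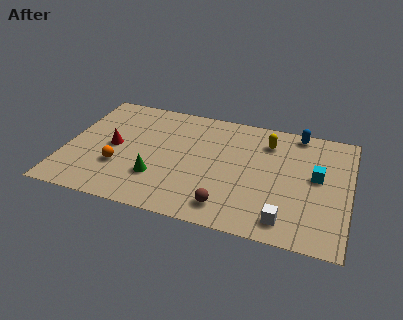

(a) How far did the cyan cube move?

2.3

From (10.2, 3.5) to (12.2, 4.7), the cyan cube covered √(2.0² + 1.2²) ≈ 2.3 units.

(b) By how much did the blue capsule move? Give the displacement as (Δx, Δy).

(1.3, 0.3)

The blue capsule was at about (9.8, 7.4) and moved to about (11.1, 7.7).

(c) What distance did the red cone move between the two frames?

2.3

The red cone moved from about (1.7, 2.0) to (2.3, 4.2), a distance of √(0.6² + 2.2²) ≈ 2.3.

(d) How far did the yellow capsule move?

2.4

From (12.1, 6.5) to (9.7, 6.6), the yellow capsule covered √(2.4² + 0.1²) ≈ 2.4 units.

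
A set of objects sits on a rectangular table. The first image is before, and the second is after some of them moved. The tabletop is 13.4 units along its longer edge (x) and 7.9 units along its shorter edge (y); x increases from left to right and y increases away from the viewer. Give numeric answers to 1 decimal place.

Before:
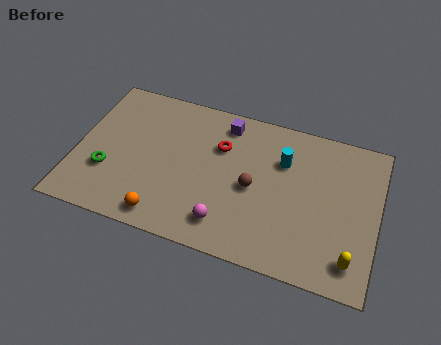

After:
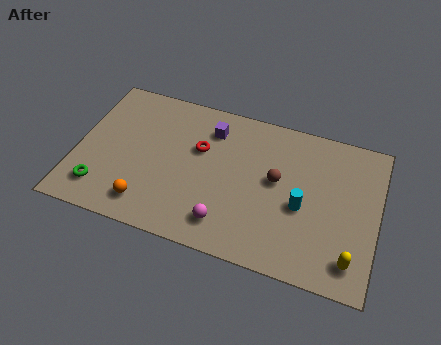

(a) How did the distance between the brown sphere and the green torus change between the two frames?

+1.6

Before: roughly 6.5 units apart; after: 8.1. That's 1.6 units further apart.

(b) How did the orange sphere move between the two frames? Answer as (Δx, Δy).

(-0.8, 0.4)

The orange sphere was at about (4.2, 1.0) and moved to about (3.4, 1.4).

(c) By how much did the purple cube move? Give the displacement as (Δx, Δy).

(-0.6, -0.5)

The purple cube was at about (6.4, 6.7) and moved to about (5.8, 6.2).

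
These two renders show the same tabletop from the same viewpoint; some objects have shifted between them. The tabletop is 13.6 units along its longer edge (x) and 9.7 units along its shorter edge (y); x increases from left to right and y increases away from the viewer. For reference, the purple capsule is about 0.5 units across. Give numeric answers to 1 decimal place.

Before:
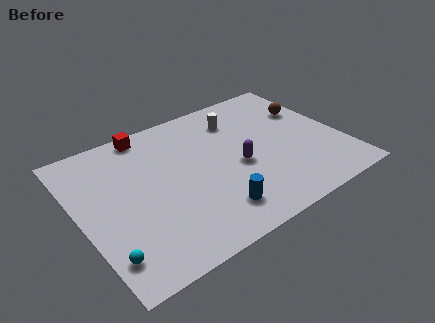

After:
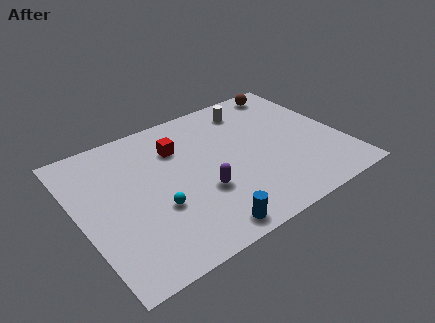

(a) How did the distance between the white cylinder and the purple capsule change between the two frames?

+2.4

They were about 3.4 units apart before and 5.8 after — 2.4 units further apart.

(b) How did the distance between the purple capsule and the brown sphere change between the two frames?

+2.9

They were about 4.9 units apart before and 7.8 after — 2.9 units further apart.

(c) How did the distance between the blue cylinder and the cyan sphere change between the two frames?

-2.4

The distance was about 5.5 in the first image and 3.1 in the second, so they moved 2.4 units closer together.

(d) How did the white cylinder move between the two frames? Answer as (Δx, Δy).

(0.8, 0.5)

The white cylinder was at about (8.7, 7.5) and moved to about (9.5, 8.0).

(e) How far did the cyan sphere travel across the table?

3.3

From (0.8, 1.9) to (3.7, 3.5), the cyan sphere covered √(2.9² + 1.6²) ≈ 3.3 units.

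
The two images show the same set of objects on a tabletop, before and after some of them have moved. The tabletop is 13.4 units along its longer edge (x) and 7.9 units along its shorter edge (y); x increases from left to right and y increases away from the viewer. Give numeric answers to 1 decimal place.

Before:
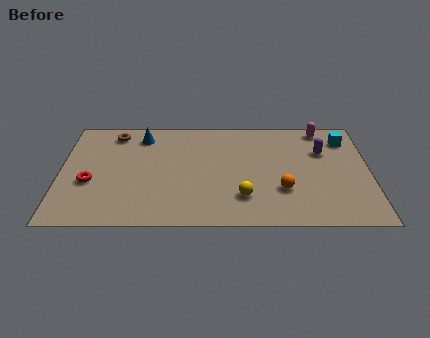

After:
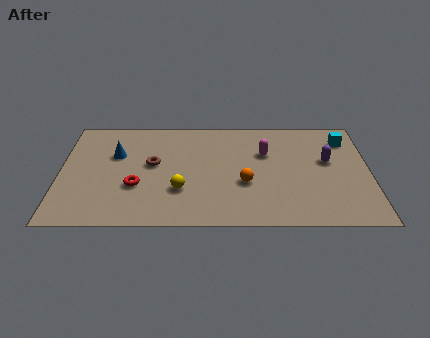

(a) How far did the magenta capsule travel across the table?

3.1

The magenta capsule was near (11.4, 7.0) before and (8.9, 5.2) after, so it travelled √(2.5² + 1.8²) ≈ 3.1 units.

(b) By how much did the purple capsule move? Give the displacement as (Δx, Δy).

(0.2, -0.7)

From the two frames, the purple capsule sits at roughly (11.4, 5.3) before and (11.6, 4.6) after.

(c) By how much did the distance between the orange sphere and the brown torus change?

-4.2

The distance was about 8.4 in the first image and 4.2 in the second, so they moved 4.2 units closer together.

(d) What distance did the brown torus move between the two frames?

2.9

From (2.3, 6.7) to (4.0, 4.4), the brown torus covered √(1.7² + 2.3²) ≈ 2.9 units.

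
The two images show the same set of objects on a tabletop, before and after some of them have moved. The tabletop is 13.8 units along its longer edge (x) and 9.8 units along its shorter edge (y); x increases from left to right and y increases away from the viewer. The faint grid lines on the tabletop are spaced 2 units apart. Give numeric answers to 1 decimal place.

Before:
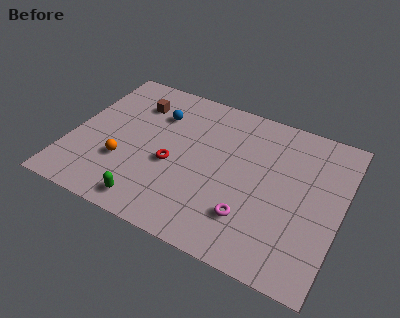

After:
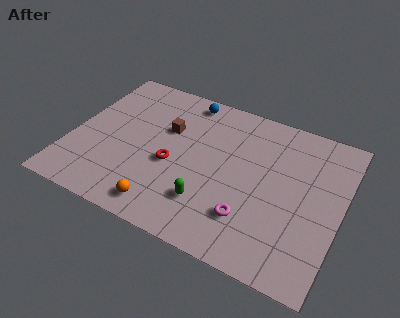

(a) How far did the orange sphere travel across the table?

3.1

The orange sphere moved from about (2.9, 3.2) to (5.3, 1.3), a distance of √(2.4² + 1.9²) ≈ 3.1.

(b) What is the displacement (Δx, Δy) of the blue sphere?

(1.3, 1.6)

From the two frames, the blue sphere sits at roughly (4.1, 7.1) before and (5.4, 8.7) after.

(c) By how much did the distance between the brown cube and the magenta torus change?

-2.1

Before: roughly 8.2 units apart; after: 6.1. That's 2.1 units closer together.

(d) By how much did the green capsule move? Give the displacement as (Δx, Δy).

(2.8, 1.3)

The green capsule was at about (4.6, 1.2) and moved to about (7.4, 2.5).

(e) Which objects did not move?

the red torus and the magenta torus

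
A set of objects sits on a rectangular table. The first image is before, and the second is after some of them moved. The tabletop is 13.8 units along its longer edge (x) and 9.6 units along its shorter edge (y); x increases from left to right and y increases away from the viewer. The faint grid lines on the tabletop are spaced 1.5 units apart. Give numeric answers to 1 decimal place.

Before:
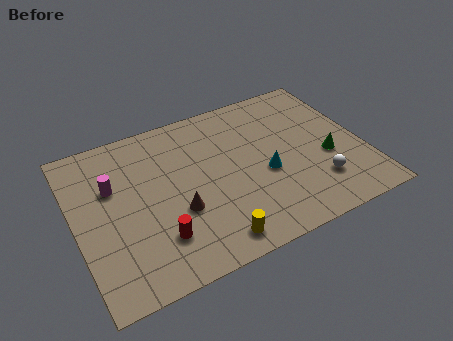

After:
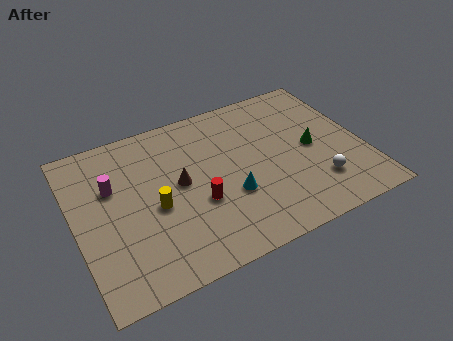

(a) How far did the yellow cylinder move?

3.8

From (6.0, 1.2) to (3.7, 4.2), the yellow cylinder covered √(2.3² + 3.0²) ≈ 3.8 units.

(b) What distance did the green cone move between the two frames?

1.1

The green cone moved from about (12.0, 3.8) to (11.4, 4.7), a distance of √(0.6² + 0.9²) ≈ 1.1.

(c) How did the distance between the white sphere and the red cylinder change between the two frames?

-2.0

The distance was about 7.7 in the first image and 5.7 in the second, so they moved 2.0 units closer together.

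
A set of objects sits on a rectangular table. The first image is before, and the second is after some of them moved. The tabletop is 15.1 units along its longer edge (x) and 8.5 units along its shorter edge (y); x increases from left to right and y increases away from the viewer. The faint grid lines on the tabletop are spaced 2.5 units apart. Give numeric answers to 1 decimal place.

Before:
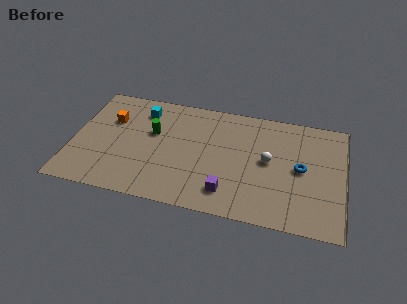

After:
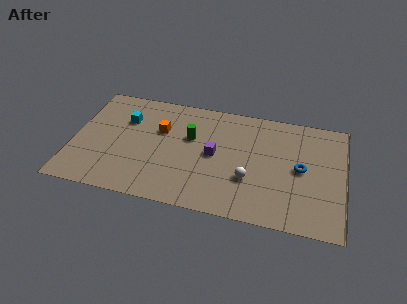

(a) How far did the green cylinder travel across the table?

2.1

The green cylinder moved from about (4.4, 5.2) to (6.5, 5.3), a distance of √(2.1² + 0.1²) ≈ 2.1.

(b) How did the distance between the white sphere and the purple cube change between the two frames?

-1.1

The distance was about 3.5 in the first image and 2.4 in the second, so they moved 1.1 units closer together.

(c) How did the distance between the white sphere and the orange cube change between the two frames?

-3.3

The distance was about 9.0 in the first image and 5.7 in the second, so they moved 3.3 units closer together.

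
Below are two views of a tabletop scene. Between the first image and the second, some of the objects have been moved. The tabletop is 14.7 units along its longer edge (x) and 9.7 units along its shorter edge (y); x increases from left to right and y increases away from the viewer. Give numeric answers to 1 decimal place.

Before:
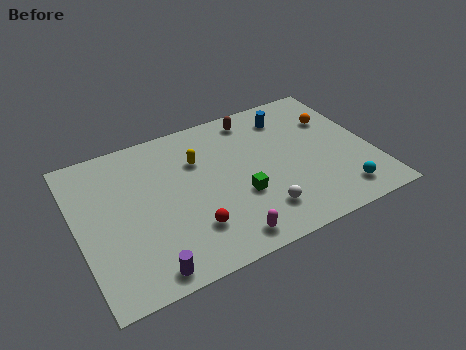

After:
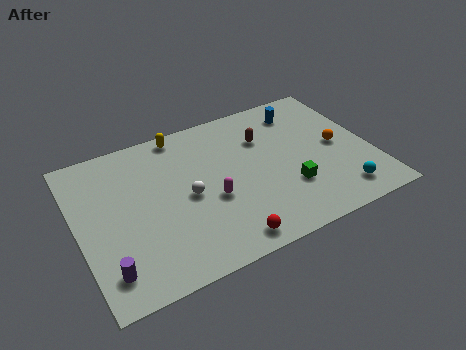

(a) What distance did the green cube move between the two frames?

2.5

From (7.9, 3.5) to (10.3, 3.0), the green cube covered √(2.4² + 0.5²) ≈ 2.5 units.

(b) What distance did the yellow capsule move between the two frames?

2.2

The yellow capsule was near (6.2, 6.7) before and (5.6, 8.8) after, so it travelled √(0.6² + 2.1²) ≈ 2.2 units.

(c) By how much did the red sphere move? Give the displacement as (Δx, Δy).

(1.5, -1.4)

From the two frames, the red sphere sits at roughly (5.3, 2.5) before and (6.8, 1.1) after.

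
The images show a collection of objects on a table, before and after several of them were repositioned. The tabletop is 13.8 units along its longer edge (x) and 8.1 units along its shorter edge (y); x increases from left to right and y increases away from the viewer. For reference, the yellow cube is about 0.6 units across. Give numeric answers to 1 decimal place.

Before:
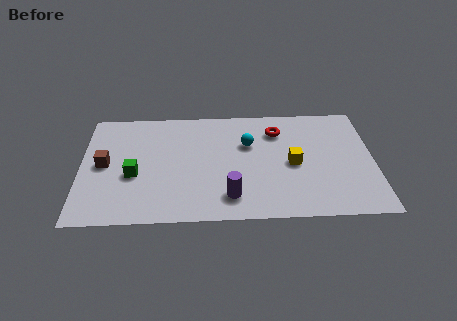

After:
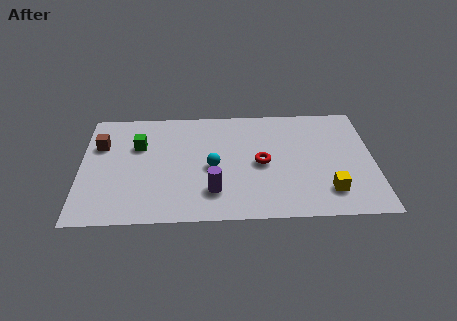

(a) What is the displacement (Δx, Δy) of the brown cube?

(-0.2, 1.4)

From the two frames, the brown cube sits at roughly (1.1, 4.1) before and (0.9, 5.5) after.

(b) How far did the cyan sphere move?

2.3

From (7.9, 5.3) to (6.2, 3.7), the cyan sphere covered √(1.7² + 1.6²) ≈ 2.3 units.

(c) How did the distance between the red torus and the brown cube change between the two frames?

-0.7

The distance was about 8.5 in the first image and 7.8 in the second, so they moved 0.7 units closer together.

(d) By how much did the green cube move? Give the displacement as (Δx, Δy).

(0.2, 2.1)

From the two frames, the green cube sits at roughly (2.5, 3.3) before and (2.7, 5.4) after.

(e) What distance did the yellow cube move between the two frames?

2.6

The yellow cube was near (10.0, 3.8) before and (11.6, 1.8) after, so it travelled √(1.6² + 2.0²) ≈ 2.6 units.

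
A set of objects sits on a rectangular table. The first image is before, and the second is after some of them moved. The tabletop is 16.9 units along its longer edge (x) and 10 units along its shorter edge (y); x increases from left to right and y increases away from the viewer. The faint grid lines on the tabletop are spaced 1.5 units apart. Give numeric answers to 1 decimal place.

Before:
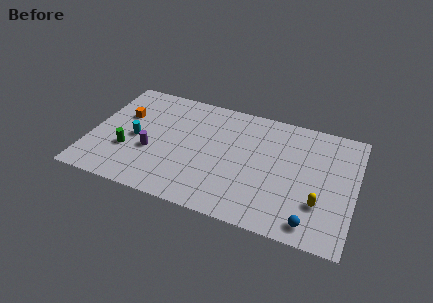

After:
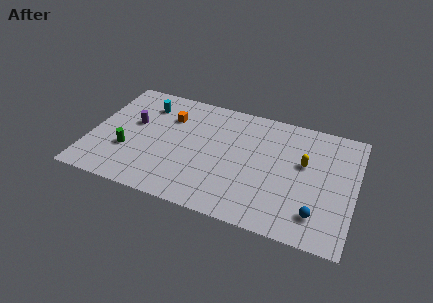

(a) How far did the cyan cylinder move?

3.2

The cyan cylinder was near (2.9, 4.6) before and (3.2, 7.8) after, so it travelled √(0.3² + 3.2²) ≈ 3.2 units.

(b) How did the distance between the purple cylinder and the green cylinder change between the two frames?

+0.9

Before: roughly 1.6 units apart; after: 2.5. That's 0.9 units further apart.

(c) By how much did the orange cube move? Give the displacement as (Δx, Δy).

(2.9, 0.8)

The orange cube was at about (1.9, 6.4) and moved to about (4.8, 7.2).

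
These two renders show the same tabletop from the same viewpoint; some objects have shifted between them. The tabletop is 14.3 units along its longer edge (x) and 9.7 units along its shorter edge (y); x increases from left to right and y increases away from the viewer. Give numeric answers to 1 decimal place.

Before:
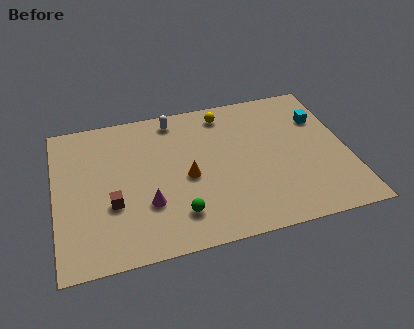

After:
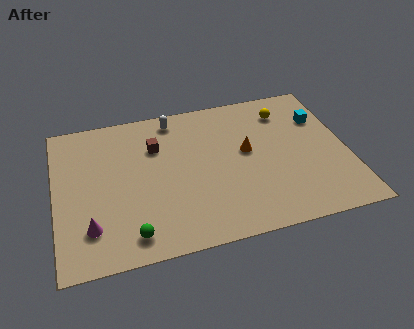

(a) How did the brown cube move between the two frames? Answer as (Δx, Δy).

(2.3, 3.3)

From the two frames, the brown cube sits at roughly (2.7, 3.5) before and (5.0, 6.8) after.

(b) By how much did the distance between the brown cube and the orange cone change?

+0.8

They were about 3.8 units apart before and 4.6 after — 0.8 units further apart.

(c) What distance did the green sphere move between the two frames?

2.4

From (5.8, 2.1) to (3.5, 1.4), the green sphere covered √(2.3² + 0.7²) ≈ 2.4 units.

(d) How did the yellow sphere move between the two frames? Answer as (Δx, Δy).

(3.0, -0.6)

From the two frames, the yellow sphere sits at roughly (8.5, 8.3) before and (11.5, 7.7) after.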